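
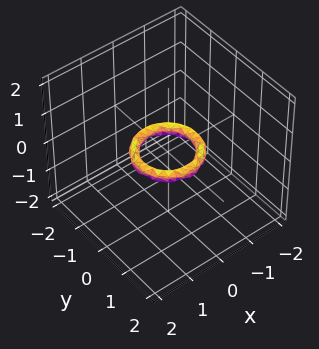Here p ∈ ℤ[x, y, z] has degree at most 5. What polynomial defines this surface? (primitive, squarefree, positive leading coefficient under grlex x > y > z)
2*x^4 + 4*x^2*y^2 + 2*y^4 - 3*x^2 - 3*y^2 + 3*z^2 + 1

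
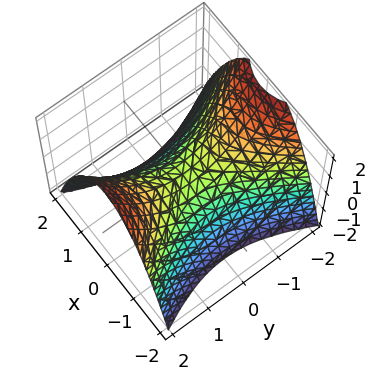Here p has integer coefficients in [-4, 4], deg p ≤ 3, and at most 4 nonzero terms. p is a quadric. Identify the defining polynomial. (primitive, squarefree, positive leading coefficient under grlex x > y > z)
The degree is 2 — a saddle surface; a quadric.
Symmetries: the x ↦ −x reflection is a symmetry, so x appears only in even powers; mirror symmetry y ↦ −y ⇒ only even powers of y.
Checking where it meets the axes: it crosses the x-axis at the gridline x = 0; it crosses the z-axis at the gridline z = 0; it crosses the y-axis at the gridline y = 0.
Matching integer coefficients to the picture gives p.

2*x^2 - y^2 + 2*z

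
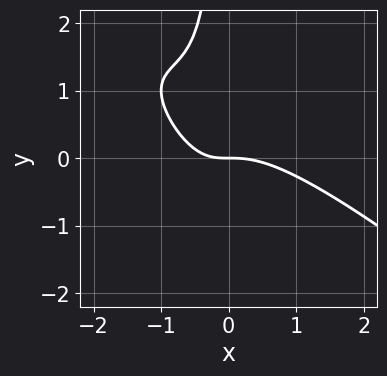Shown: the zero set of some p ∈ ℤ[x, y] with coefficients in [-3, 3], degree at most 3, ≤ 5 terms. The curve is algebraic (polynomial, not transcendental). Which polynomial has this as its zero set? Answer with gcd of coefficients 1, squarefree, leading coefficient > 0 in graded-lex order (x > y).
x^3 + 2*x^2*y + x*y^2 + x*y + y

First, degree: a generic line meets the curve in up to 3 points, so deg p = 3.
Then, reading off the gridlines: it crosses the y-axis at the gridline y = 0; one x-axis crossing is at x = 0.
Finally, putting this together gives p.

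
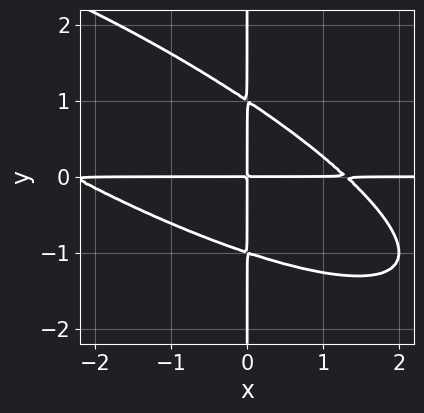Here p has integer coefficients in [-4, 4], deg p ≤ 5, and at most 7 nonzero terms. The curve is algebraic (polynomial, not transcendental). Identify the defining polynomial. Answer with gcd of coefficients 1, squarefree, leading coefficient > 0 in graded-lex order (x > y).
x^3*y + 3*x^2*y^2 + 3*x*y^3 + x^2*y - 3*x*y

1. The degree is 4 — the shape is more complex than any degree-3 curve.
2. Observable constraints: the visible x-axis segment lies entirely on the curve; every point of the y-axis in the box is on the curve.
3. Together with the visible shape, these determine p as stated.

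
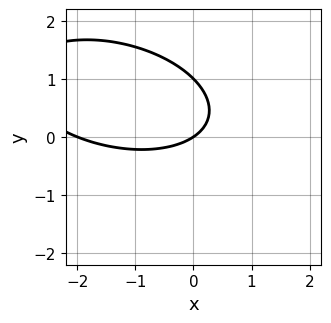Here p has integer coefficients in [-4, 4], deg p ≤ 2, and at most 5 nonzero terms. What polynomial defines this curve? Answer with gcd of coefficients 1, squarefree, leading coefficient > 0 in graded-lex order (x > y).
x^2 + x*y + 3*y^2 + 2*x - 3*y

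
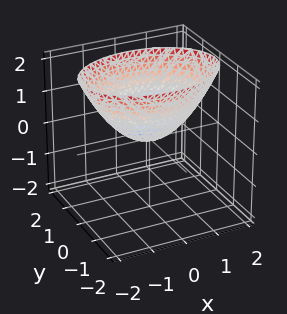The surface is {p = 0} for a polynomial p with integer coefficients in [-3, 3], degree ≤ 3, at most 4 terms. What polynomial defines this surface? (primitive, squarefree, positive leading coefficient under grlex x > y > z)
Degree: a paraboloid; a quadric, so deg p = 2.
Symmetries: it's symmetric under x → −x, forcing even powers of x; it's symmetric under y → −y, forcing even powers of y.
From the axis intercepts and sections: it crosses the z-axis at the gridline z = 0; it crosses the y-axis at the gridline y = 0; it crosses the x-axis at the gridline x = 0.
Fitting integer coefficients to these (and the overall shape) gives p.

x^2 + 2*y^2 - 2*z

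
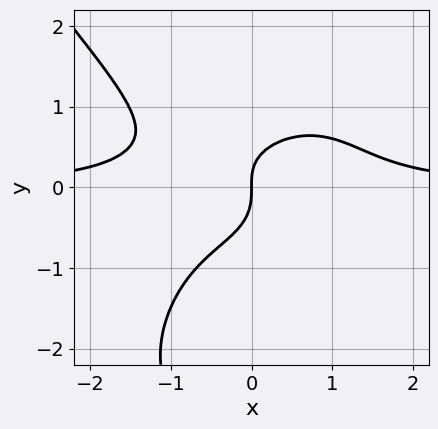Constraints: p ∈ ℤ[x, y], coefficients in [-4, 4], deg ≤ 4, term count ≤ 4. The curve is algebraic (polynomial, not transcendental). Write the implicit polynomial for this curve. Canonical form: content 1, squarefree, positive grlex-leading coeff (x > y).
First, the degree is 4 — no degree-3 curve has this shape.
Next, observable constraints: it crosses the x-axis at the gridline x = 0; one y-axis crossing is at y = 0.
Finally, together with the visible shape, these determine p as stated.

2*x^3*y + y^4 + 3*y^3 - 2*x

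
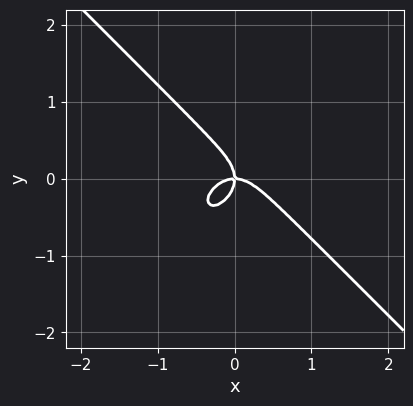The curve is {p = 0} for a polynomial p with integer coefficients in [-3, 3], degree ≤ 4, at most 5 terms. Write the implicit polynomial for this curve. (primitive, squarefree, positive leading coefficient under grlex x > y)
(a) The degree is 3 — the shape is more complex than any degree-2 curve.
(b) Reading off the gridlines: it crosses the y-axis at the gridline y = 0; it crosses the x-axis at the gridline x = 0.
(c) These observations pin down the coefficients.

3*x^3 + 3*y^3 + 2*x*y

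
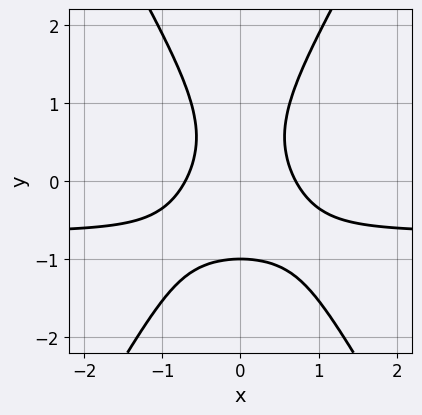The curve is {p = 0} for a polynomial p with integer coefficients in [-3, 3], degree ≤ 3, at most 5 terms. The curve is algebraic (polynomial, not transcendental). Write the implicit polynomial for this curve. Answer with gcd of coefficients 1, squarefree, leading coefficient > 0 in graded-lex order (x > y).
3*x^2*y - y^3 + 2*x^2 - 1

First, degree: a generic line meets the curve in up to 3 points, so deg p = 3.
Then, symmetries: mirror symmetry x ↦ −x ⇒ only even powers of x.
Next, observable constraints: it crosses the y-axis at the gridline y = -1.
Finally, assembling these constraints gives the stated polynomial.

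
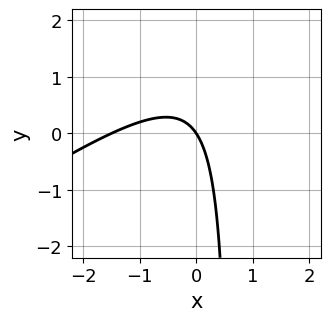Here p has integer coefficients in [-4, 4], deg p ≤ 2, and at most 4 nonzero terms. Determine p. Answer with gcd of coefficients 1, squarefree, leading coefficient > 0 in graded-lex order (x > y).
1. Degree: the shape is more complex than any degree-1 curve, so deg p = 2.
2. From the visible intercepts: it crosses the x-axis at the gridline x = 0; one y-axis crossing is at y = 0.
3. These observations pin down the coefficients.

2*x^2 - 3*x*y + 3*x + 2*y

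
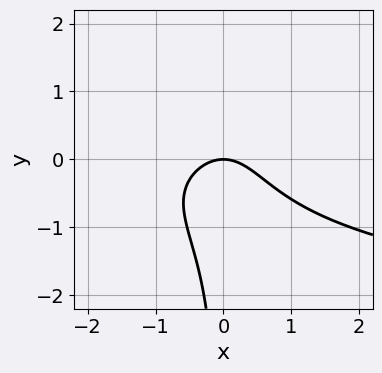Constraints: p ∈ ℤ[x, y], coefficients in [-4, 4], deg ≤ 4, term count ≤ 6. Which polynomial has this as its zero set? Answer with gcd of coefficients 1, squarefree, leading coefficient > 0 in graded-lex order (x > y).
x*y^3 - 3*x*y^2 + 3*x^2 + 3*y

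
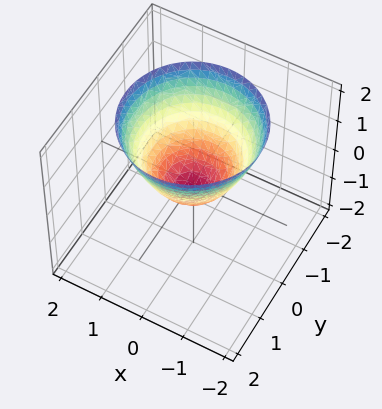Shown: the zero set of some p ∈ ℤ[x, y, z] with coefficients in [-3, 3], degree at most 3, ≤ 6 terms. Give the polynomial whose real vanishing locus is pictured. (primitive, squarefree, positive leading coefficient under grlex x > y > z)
3*x^2 + 3*y^2 - 3*z - 1

deg p = 2. A generic line meets the surface in up to 2 points.
Symmetries: every cross-section ⟂ z is a circle, so x, y appear only via x² + y².
Against the integer gridlines: a circular section at z = 2 has radius between 1 and 2.
Together with the visible shape, these determine p as stated.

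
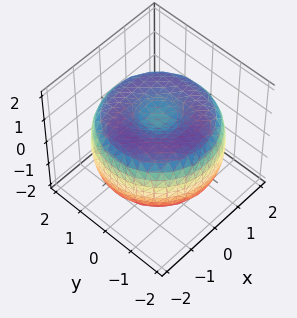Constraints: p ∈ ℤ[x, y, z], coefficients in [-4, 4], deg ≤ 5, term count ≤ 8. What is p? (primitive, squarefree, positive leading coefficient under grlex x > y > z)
x^4 + 2*x^2*y^2 + y^4 - 3*x^2 - 3*y^2 + 3*z^2 - 2

deg p = 4.
Symmetries: rotational symmetry about the z-axis ⇒ p depends on x, y only through x² + y².
Reading off the gridlines: a circular section at z = -1 has radius between 0 and 1.
Together with the visible shape, these determine p as stated.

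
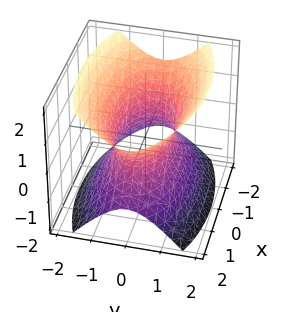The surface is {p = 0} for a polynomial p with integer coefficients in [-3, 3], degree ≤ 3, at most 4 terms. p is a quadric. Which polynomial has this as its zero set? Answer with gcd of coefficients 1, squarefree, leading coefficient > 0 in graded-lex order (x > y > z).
x^2 + 3*y^2 - 2*z^2 - 2

1. The degree is 2 — an hourglass — one-sheet hyperboloid; a quadric.
2. Symmetries: the x ↦ −x reflection is a symmetry, so x appears only in even powers; it's symmetric under z → −z, forcing even powers of z; it's symmetric under y → −y, forcing even powers of y.
3. From the visible intercepts: the surface avoids every integer z-axis point in the box.
4. Matching integer coefficients to the picture gives p.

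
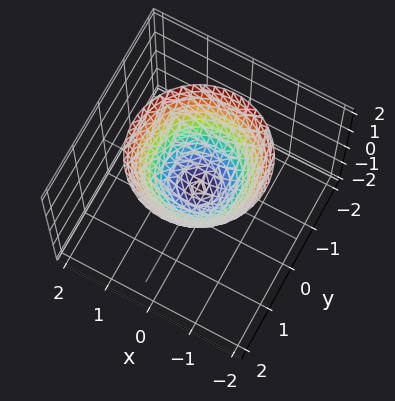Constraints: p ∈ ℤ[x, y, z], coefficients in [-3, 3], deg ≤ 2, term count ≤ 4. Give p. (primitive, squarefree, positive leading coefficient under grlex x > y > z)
x^2 + y^2 - z

The degree is 2 — a single bowl opening along one axis; a quadric.
By symmetry, the z-axis is an axis of rotation, so x and y enter only as x² + y².
Reading off the gridlines: it crosses the y-axis at the gridline y = 0; it crosses the x-axis at the gridline x = 0; one z-axis crossing is at z = 0; a circular section at z = 1 has radius exactly 1.
Matching integer coefficients to the picture gives p.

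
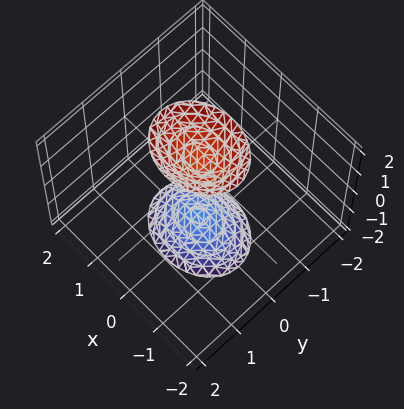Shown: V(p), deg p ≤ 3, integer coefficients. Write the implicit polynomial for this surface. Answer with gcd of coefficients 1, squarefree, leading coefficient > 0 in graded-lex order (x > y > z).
2*x^2 + 3*y^2 - z^2 + 2

The picture has 2 separate pieces.
deg p = 2.
Symmetries: it's symmetric under y → −y, forcing even powers of y; it's symmetric under z → −z, forcing even powers of z; it's symmetric under x → −x, forcing even powers of x.
Observable constraints: it misses every integer gridline on the x-axis; no y-intercept at any integer in the box.
These observations pin down the coefficients.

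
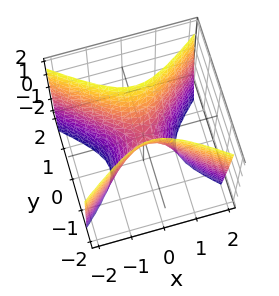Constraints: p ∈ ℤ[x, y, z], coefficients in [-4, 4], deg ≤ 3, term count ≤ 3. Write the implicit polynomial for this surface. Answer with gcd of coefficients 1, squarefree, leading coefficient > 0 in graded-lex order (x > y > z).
2*x^2 - 3*y^2 + z

(a) The degree is 2 — a saddle surface; a quadric.
(b) Symmetries: it's symmetric under x → −x, forcing even powers of x; it's symmetric under y → −y, forcing even powers of y.
(c) Observable constraints: it meets the y-axis at y = 0 (among the integer gridlines); it meets the z-axis at z = 0 (among the integer gridlines); it crosses the x-axis at the gridline x = 0.
(d) Together with the visible shape, these determine p as stated.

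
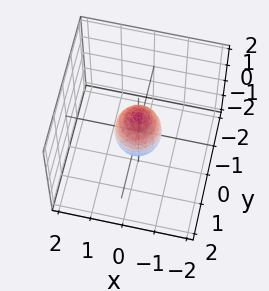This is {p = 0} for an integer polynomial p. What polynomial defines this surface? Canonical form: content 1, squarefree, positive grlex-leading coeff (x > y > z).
2*x^2 + 2*y^2 + z^2 - 1

1. Degree: bounded and convex; a quadric, so deg p = 2.
2. Symmetries: the surface is invariant under rotation about z: p = q(x² + y², z); the z ↦ −z reflection is a symmetry, so z appears only in even powers.
3. Reading off the gridlines: among the integer gridlines, it crosses the z-axis at z ∈ {-1, 1}; a circular section at z = 0 has radius between 0 and 1.
4. Putting this together gives p.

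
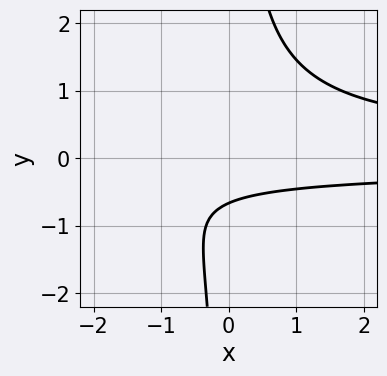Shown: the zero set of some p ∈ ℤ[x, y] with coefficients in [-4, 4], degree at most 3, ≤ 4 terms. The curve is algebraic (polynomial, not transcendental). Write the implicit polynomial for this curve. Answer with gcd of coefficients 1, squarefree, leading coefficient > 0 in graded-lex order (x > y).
Degree: no degree-2 curve has this shape, so deg p = 3.
Checking where it meets the axes: it misses every integer gridline on the x-axis.
Fitting integer coefficients to these (and the overall shape) gives p.

3*x*y^2 - 3*y - 2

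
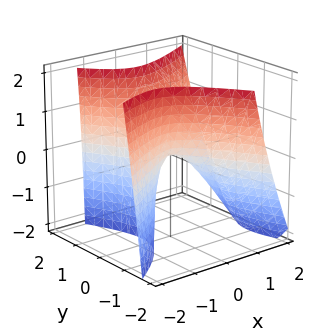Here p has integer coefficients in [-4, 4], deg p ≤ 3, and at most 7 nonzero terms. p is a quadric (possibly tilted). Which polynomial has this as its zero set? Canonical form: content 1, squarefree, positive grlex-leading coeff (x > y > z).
1. Degree: no degree-1 surface has this shape, so deg p = 2.
2. Checking where it meets the axes: one x-axis crossing is at x = 0; it meets the y-axis at y = 0 (among the integer gridlines); it meets the z-axis at z = 0 (among the integer gridlines).
3. These observations pin down the coefficients.

3*x^2 - 3*x*y + 2*x*z - 3*y^2 + 2*z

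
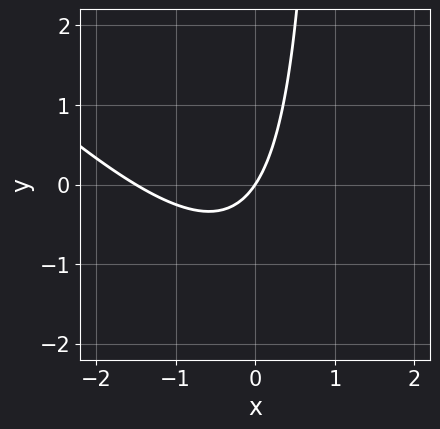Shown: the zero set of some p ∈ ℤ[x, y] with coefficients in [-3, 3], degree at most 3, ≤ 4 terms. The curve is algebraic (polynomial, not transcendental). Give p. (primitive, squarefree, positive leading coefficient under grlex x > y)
2*x^2 + 2*x*y + 3*x - 2*y

1. Degree: a generic line meets the curve in up to 2 points, so deg p = 2.
2. From the visible intercepts: it meets the x-axis at x = 0 (among the integer gridlines); it meets the y-axis at y = 0 (among the integer gridlines).
3. Solving for integer coefficients yields p as stated.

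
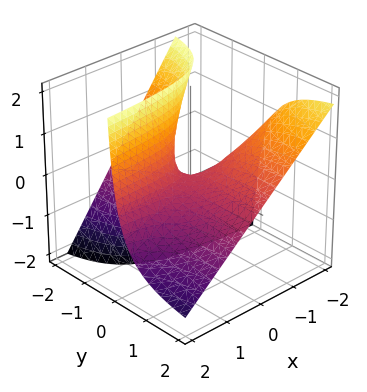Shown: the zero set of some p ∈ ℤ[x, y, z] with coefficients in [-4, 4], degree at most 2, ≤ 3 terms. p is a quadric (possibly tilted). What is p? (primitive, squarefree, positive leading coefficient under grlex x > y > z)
1. Degree: a generic line meets the surface in up to 2 points, so deg p = 2.
2. From the visible intercepts: it meets the z-axis at z = 0 (among the integer gridlines); every point of the y-axis in the box is on the surface; the visible x-axis segment lies entirely on the surface.
3. Solving for integer coefficients yields p as stated.

2*x*y + 2*y*z + z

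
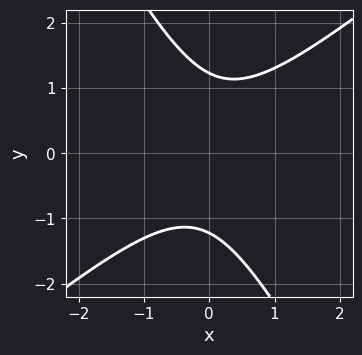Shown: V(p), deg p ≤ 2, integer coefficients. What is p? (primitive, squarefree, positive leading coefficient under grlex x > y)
First, deg p = 2. The shape is more complex than any degree-1 curve.
Next, from the axis intercepts and sections: no x-intercept at any integer in the box.
Finally, these observations pin down the coefficients.

3*x^2 - 2*x*y - 2*y^2 + 3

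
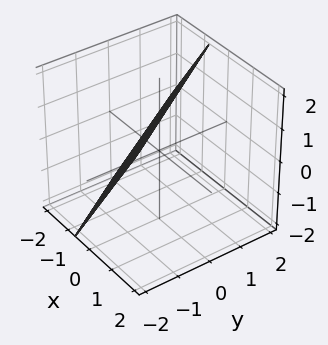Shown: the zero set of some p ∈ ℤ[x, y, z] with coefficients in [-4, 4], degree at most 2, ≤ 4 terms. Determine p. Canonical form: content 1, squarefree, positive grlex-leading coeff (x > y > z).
1. deg p = 1. The surface is flat (a plane).
2. Checking where it meets the axes: it meets the y-axis at y = -1 (among the integer gridlines); it crosses the z-axis at the gridline z = 1.
3. Putting this together gives p.

3*x + 2*y - 2*z + 2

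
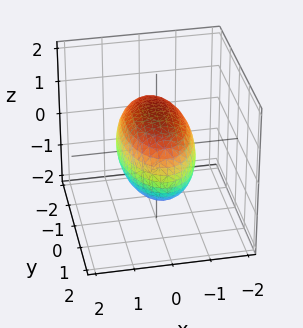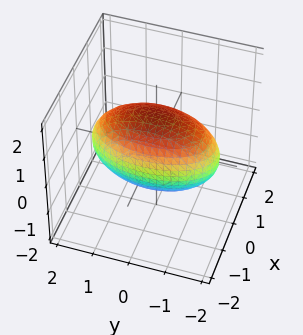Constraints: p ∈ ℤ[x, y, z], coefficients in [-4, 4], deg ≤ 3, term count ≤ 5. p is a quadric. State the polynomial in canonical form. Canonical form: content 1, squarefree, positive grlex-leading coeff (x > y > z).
1. deg p = 2.
2. Symmetries: it's symmetric under z → −z, forcing even powers of z; mirror symmetry y ↦ −y ⇒ only even powers of y; it's symmetric under x → −x, forcing even powers of x.
3. Observable constraints: among the integer gridlines, it crosses the x-axis at x ∈ {-1, 1}.
4. These observations pin down the coefficients.

3*x^2 + y^2 + 2*z^2 - 3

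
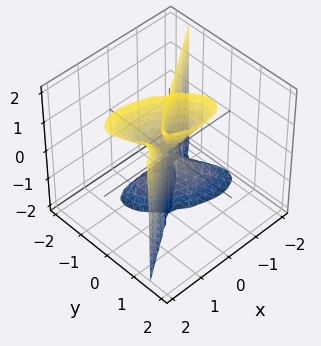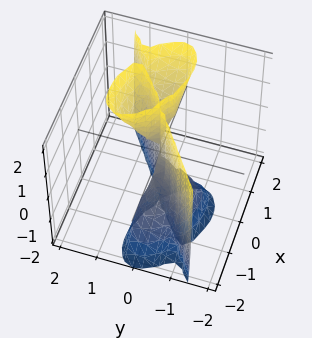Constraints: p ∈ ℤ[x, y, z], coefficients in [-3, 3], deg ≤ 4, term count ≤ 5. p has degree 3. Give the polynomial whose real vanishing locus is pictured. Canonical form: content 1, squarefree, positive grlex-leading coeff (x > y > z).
x^3 - x^2*z - 3*y^3 + 2*y^2*z

(a) The degree is 3 — no degree-2 surface has this shape.
(b) From the axis intercepts and sections: one x-axis crossing is at x = 0; it crosses the y-axis at the gridline y = 0.
(c) Matching integer coefficients to the picture gives p. Check: (0, 0, 2) on the z-axis lies on the surface, and p(0, 0, 2) = 0. ✓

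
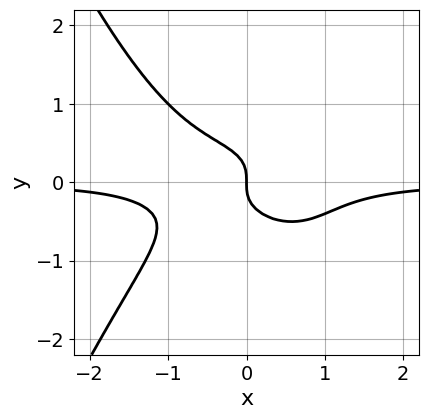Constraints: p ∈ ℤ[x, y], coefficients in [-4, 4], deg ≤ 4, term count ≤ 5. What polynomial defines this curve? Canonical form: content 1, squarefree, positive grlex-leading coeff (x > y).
2*x^3*y + 3*y^3 + x

Degree: no degree-3 curve has this shape, so deg p = 4.
From the visible intercepts: one y-axis crossing is at y = 0; it meets the x-axis at x = 0 (among the integer gridlines).
Assembling these constraints gives the stated polynomial.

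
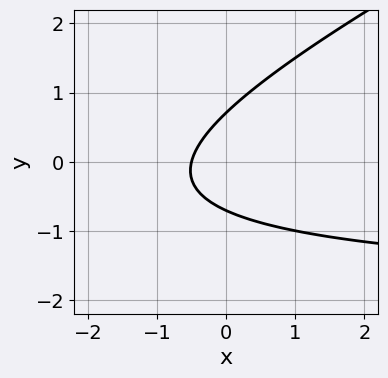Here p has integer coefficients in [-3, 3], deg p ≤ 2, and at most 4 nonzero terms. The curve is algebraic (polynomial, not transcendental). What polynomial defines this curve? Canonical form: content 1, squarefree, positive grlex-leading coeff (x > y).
x*y - 2*y^2 + 2*x + 1

1. The degree is 2 — a generic line meets the curve in up to 2 points.
2. Putting this together gives p.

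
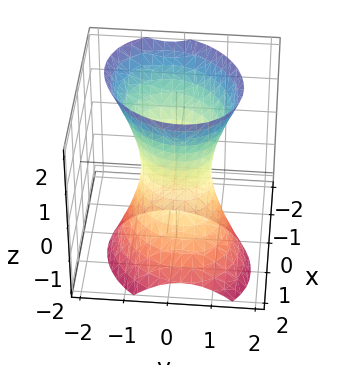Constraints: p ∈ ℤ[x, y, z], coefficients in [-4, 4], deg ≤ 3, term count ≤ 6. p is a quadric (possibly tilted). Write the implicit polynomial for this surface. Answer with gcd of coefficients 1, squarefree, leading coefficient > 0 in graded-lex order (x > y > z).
3*x^2 - x*y + 2*x*z + 3*y^2 - z^2 - 2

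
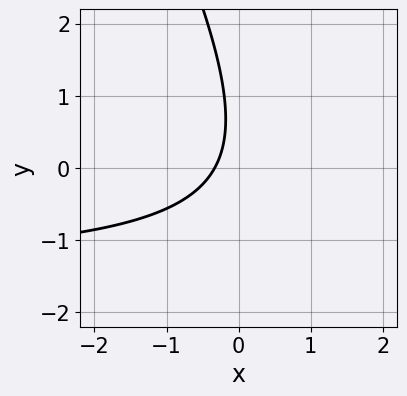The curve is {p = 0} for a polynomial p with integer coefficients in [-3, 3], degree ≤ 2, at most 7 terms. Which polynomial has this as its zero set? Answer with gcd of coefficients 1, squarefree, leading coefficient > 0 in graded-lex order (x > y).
2*x*y + y^2 + 3*x - y + 1

(a) Degree: no degree-1 curve has this shape, so deg p = 2.
(b) Observable constraints: no y-intercept at any integer in the box.
(c) Assembling these constraints gives the stated polynomial.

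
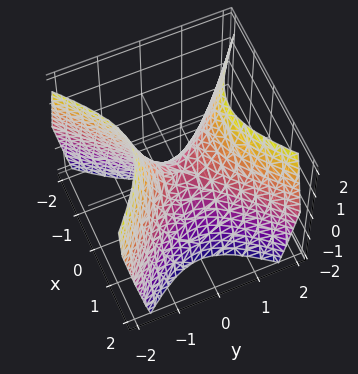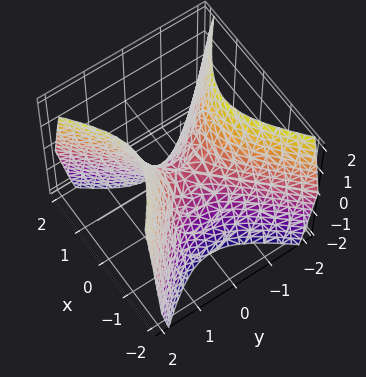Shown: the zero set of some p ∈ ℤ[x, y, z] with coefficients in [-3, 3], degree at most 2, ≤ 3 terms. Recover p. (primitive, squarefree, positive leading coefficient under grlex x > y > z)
3*x^2 - 3*y^2 + 2*z

First, deg p = 2. A saddle surface; a quadric.
Then, symmetries: it's symmetric under x → −x, forcing even powers of x; it's symmetric under y → −y, forcing even powers of y.
Then, against the integer gridlines: it meets the x-axis at x = 0 (among the integer gridlines); it crosses the z-axis at the gridline z = 0.
Finally, putting this together gives p.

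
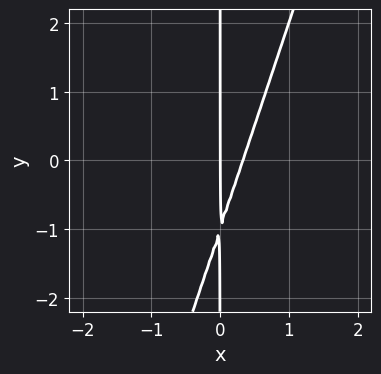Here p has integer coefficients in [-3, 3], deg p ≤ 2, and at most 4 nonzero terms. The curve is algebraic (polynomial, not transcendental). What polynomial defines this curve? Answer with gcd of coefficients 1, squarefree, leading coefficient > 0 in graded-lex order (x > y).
3*x^2 - x*y - x

(a) The degree is 2 — a generic line meets the curve in up to 2 points.
(b) Reading off the gridlines: every point of the y-axis in the box is on the curve; it crosses the x-axis at the gridline x = 0.
(c) Fitting integer coefficients to these (and the overall shape) gives p.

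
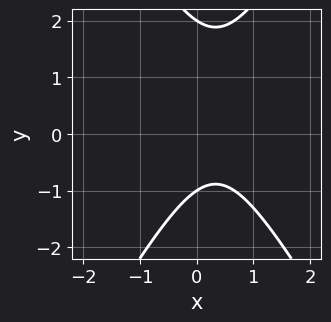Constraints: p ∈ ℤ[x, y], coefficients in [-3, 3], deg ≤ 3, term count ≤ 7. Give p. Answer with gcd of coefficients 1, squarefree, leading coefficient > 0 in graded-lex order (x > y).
3*x^2 - y^2 - 2*x + y + 2

First, degree: a generic line meets the curve in up to 2 points, so deg p = 2.
Then, from the axis intercepts and sections: among the integer gridlines, it crosses the y-axis at y ∈ {-1, 2}; it misses every integer gridline on the x-axis.
Finally, solving for integer coefficients yields p as stated.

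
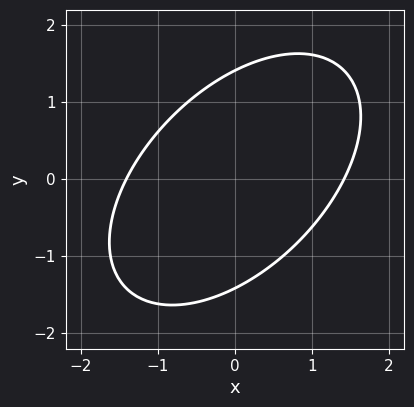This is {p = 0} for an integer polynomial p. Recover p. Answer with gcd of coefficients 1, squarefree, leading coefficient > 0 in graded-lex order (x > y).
x^2 - x*y + y^2 - 2

First, degree: the shape is more complex than any degree-1 curve, so deg p = 2.
Finally, solving for integer coefficients yields p as stated.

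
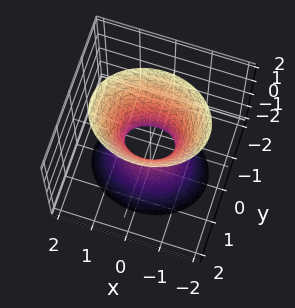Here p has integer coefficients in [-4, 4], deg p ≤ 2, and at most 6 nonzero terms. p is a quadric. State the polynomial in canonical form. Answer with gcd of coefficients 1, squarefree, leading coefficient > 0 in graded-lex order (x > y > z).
Degree: one connected sheet with a waist; a quadric, so deg p = 2.
Symmetries: mirror symmetry x ↦ −x ⇒ only even powers of x; mirror symmetry z ↦ −z ⇒ only even powers of z; the y ↦ −y reflection is a symmetry, so y appears only in even powers.
From the axis intercepts and sections: no z-intercept at any integer in the box.
Putting this together gives p.

2*x^2 + 3*y^2 - z^2 - 1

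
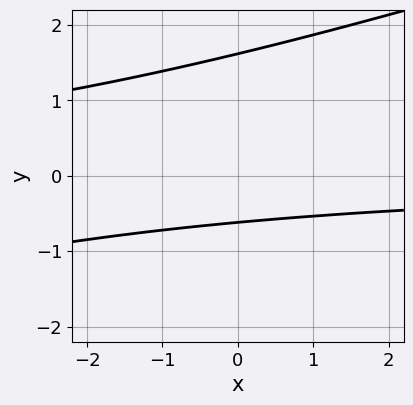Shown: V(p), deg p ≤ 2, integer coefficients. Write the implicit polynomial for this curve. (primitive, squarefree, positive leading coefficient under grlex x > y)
x*y - 3*y^2 + 3*y + 3

First, degree: no degree-1 curve has this shape, so deg p = 2.
Then, observable constraints: the curve avoids every integer x-axis point in the box.
Finally, matching integer coefficients to the picture gives p.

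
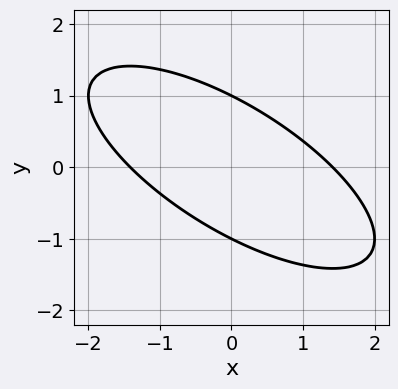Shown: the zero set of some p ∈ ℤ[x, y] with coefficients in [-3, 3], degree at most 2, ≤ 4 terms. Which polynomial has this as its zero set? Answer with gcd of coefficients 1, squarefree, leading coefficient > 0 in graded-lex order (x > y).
x^2 + 2*x*y + 2*y^2 - 2

1. The degree is 2 — a generic line meets the curve in up to 2 points.
2. Against the integer gridlines: among the integer gridlines, it crosses the y-axis at y ∈ {-1, 1}.
3. Solving for integer coefficients yields p as stated.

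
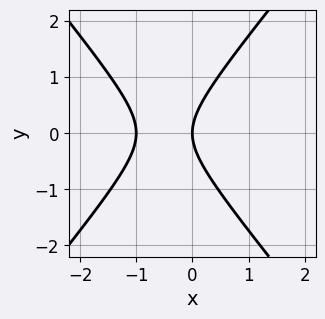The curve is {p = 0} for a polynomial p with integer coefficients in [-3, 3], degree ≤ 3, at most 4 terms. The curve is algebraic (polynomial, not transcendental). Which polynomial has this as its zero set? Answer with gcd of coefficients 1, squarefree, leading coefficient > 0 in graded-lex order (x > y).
1. deg p = 2.
2. Symmetries: the y ↦ −y reflection is a symmetry, so y appears only in even powers.
3. Observable constraints: among the integer gridlines, it crosses the x-axis at x ∈ {-1, 0}; it crosses the y-axis at the gridline y = 0.
4. Solving for integer coefficients yields p as stated.

3*x^2 - 2*y^2 + 3*x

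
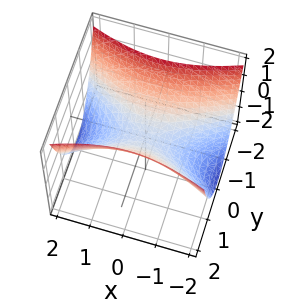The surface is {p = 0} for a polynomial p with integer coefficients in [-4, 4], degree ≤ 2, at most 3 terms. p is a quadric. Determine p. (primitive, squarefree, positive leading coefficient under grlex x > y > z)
First, deg p = 2.
Then, symmetries: the y ↦ −y reflection is a symmetry, so y appears only in even powers; it's symmetric under x → −x, forcing even powers of x.
Next, observable constraints: one z-axis crossing is at z = 0; one y-axis crossing is at y = 0; it crosses the x-axis at the gridline x = 0.
Finally, solving for integer coefficients yields p as stated.

x^2 - 3*y^2 + 3*z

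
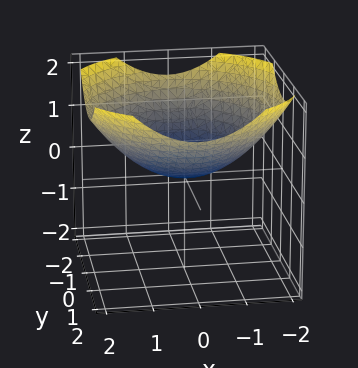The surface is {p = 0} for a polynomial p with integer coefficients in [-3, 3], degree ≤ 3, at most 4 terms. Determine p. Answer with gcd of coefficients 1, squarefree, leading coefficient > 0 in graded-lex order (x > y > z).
x^2 + y^2 - 3*z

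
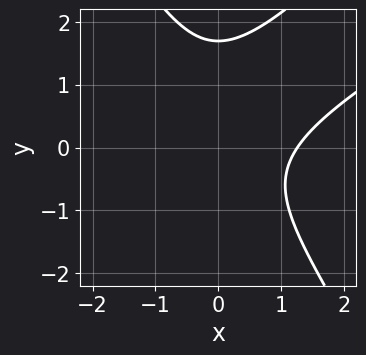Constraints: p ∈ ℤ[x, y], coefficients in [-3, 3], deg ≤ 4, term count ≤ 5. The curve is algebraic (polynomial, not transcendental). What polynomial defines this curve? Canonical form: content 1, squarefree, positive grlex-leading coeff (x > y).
x^3 - 2*x^2*y + y^3 - y^2 - 2

First, deg p = 3.
Finally, matching integer coefficients to the picture gives p.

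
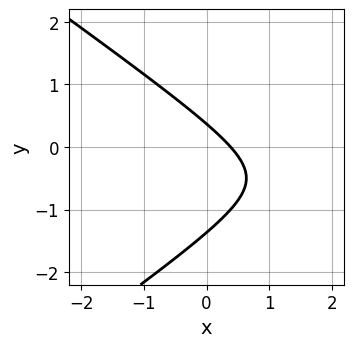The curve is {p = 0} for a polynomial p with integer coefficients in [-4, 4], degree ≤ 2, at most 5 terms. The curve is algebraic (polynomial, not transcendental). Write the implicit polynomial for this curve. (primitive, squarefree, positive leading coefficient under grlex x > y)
x^2 - 2*y^2 - 3*x - 2*y + 1

(a) deg p = 2.
(b) Putting this together gives p.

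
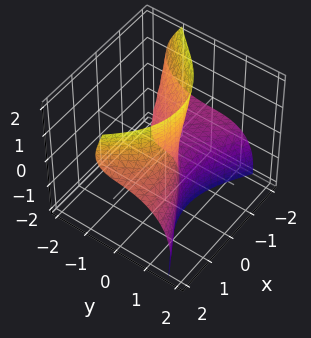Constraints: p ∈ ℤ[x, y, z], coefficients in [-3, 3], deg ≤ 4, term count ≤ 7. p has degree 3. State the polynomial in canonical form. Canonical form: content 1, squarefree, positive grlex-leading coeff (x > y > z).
2*x^2*z + 2*y^3 + 3*y*z^2 - 2*z^2 - 2*x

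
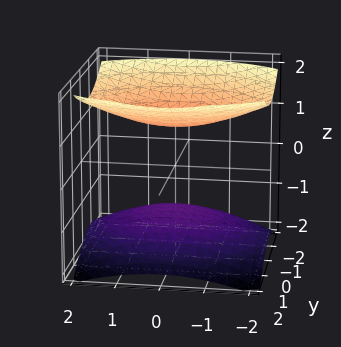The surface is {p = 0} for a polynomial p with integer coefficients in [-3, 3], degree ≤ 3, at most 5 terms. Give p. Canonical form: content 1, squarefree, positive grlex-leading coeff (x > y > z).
First, there are 2 components. Treating them together as one polynomial.
Then, deg p = 2. Two separate bowl-shaped sheets opening away from each other; a quadric.
Next, symmetries: it's symmetric under y → −y, forcing even powers of y; mirror symmetry x ↦ −x ⇒ only even powers of x; mirror symmetry z ↦ −z ⇒ only even powers of z.
Next, checking where it meets the axes: it misses every integer gridline on the x-axis; no y-intercept at any integer in the box; among the integer gridlines, it crosses the z-axis at z ∈ {-1, 1}.
Finally, assembling these constraints gives the stated polynomial.

x^2 + 2*y^2 - 3*z^2 + 3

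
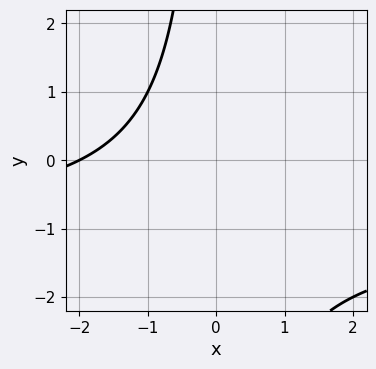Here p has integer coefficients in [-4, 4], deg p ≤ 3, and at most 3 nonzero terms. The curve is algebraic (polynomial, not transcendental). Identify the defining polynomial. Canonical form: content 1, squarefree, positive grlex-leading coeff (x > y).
x*y + x + 2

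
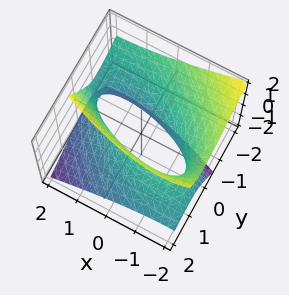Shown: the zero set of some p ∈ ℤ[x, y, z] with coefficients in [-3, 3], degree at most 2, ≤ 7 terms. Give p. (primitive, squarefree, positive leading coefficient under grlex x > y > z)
(a) Degree: the shape is more complex than any degree-1 surface, so deg p = 2.
(b) From the visible intercepts: the y-axis gridline crossings are at y ∈ {-1, 1}; no z-intercept at any integer in the box.
(c) Together with the visible shape, these determine p as stated.

x^2 + 2*x*y + 2*y^2 + 3*y*z - 2*z^2 - 2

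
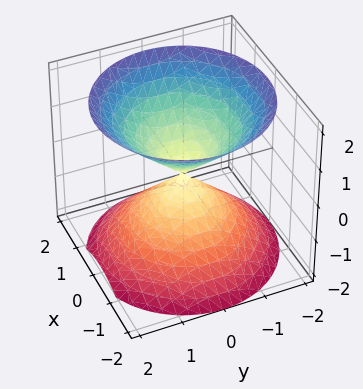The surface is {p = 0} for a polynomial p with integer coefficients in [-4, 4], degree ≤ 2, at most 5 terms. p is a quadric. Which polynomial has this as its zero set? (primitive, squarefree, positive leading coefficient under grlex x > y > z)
First, there are 2 components.
Then, the degree is 2 — two nappes meeting at a single point; a quadric.
Then, symmetries: mirror symmetry z ↦ −z ⇒ only even powers of z; every cross-section ⟂ z is a circle, so x, y appear only via x² + y².
Next, from the visible intercepts: it meets the y-axis at y = 0 (among the integer gridlines); it meets the z-axis at z = 0 (among the integer gridlines).
Finally, the integer polynomial consistent with all of this is the stated p.

x^2 + y^2 - z^2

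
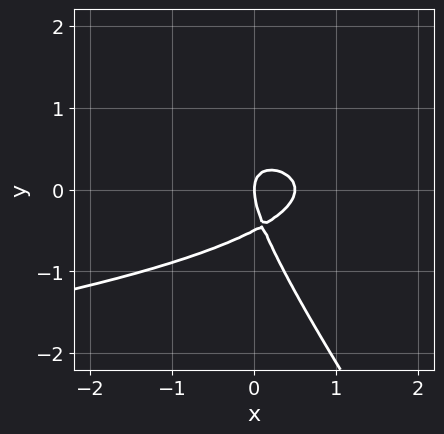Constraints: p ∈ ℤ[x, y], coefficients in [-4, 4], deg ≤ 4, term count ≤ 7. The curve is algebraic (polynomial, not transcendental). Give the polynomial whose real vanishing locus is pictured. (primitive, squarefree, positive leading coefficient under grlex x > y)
1. The degree is 3 — a generic line meets the curve in up to 3 points.
2. Against the integer gridlines: it meets the y-axis at y = 0 (among the integer gridlines); it meets the x-axis at x = 0 (among the integer gridlines).
3. The integer polynomial consistent with all of this is the stated p.

3*x*y^2 + 2*y^3 + 2*x^2 + y^2 - x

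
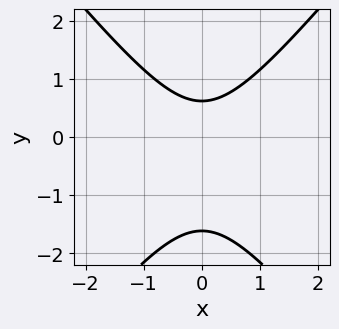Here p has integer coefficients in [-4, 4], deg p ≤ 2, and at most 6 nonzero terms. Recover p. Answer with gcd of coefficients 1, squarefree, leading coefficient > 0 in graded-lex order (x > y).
1. Degree: a generic line meets the curve in up to 2 points, so deg p = 2.
2. Symmetries: mirror symmetry x ↦ −x ⇒ only even powers of x.
3. Against the integer gridlines: it misses every integer gridline on the x-axis.
4. Putting this together gives p.

3*x^2 - 2*y^2 - 2*y + 2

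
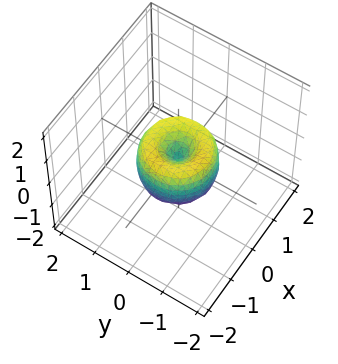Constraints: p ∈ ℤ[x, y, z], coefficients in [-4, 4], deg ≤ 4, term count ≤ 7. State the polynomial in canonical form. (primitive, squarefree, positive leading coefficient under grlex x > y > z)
First, deg p = 4. The shape is more complex than any degree-3 surface.
Then, by symmetry, the surface is invariant under rotation about z: p = q(x² + y², z).
Next, reading off the gridlines: among the integer gridlines, it crosses the y-axis at y ∈ {-1, 0, 1}; it meets the z-axis at z = 0 (among the integer gridlines).
Finally, the integer polynomial consistent with all of this is the stated p. Check: (1, 0, 0) on the x-axis lies on the surface, and p(1, 0, 0) = 0. ✓

2*x^4 + 4*x^2*y^2 + 2*y^4 - 2*x^2 - 2*y^2 + z^2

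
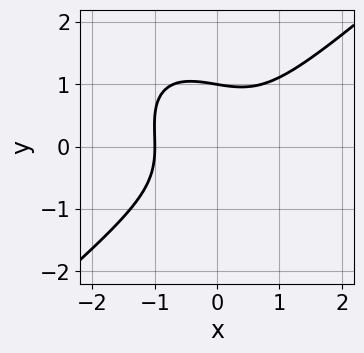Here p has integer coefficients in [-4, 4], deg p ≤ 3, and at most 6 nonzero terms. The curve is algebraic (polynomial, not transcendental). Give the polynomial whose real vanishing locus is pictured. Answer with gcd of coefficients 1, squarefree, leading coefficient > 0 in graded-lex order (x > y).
1. Degree: no degree-2 curve has this shape, so deg p = 3.
2. Against the integer gridlines: it meets the y-axis at y = 1 (among the integer gridlines); it meets the x-axis at x = -1 (among the integer gridlines).
3. Matching integer coefficients to the picture gives p.

2*x^3 - x*y^2 - 2*y^3 + 2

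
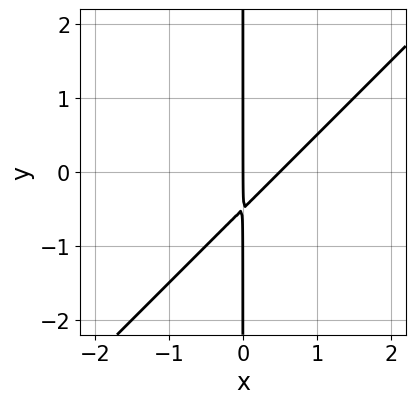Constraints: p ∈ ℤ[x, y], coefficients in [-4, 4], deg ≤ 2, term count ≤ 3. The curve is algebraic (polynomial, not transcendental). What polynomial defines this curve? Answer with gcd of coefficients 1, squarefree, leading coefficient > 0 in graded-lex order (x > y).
First, deg p = 2.
Then, against the integer gridlines: the visible y-axis segment lies entirely on the curve; it meets the x-axis at x = 0 (among the integer gridlines).
Finally, the integer polynomial consistent with all of this is the stated p.

2*x^2 - 2*x*y - x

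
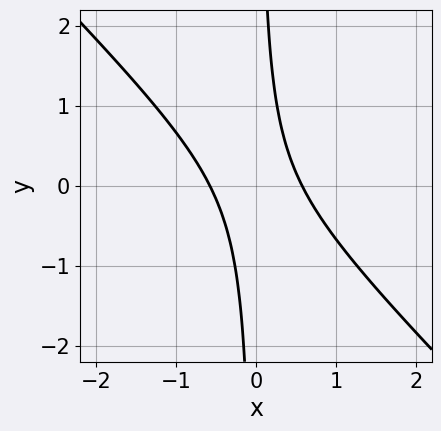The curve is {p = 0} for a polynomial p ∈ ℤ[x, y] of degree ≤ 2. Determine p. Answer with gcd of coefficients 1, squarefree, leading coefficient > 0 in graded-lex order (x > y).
First, the degree is 2 — no degree-1 curve has this shape.
Then, from the axis intercepts and sections: the curve avoids every integer y-axis point in the box.
Finally, assembling these constraints gives the stated polynomial.

3*x^2 + 3*x*y - 1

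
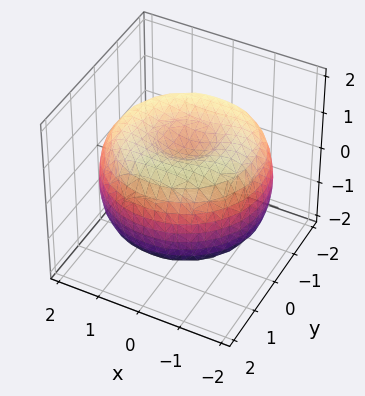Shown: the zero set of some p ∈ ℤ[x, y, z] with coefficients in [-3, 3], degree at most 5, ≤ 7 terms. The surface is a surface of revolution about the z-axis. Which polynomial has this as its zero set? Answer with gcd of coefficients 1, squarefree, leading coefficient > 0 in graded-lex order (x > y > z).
x^4 + 2*x^2*y^2 + y^4 - 3*x^2 - 3*y^2 + 3*z^2 - 2

First, the degree is 4 — a generic line meets the surface in up to 4 points.
Then, symmetries: every cross-section ⟂ z is a circle, so x, y appear only via x² + y².
Next, observable constraints: a circular section at z = -1 has radius between 0 and 1.
Finally, together with the visible shape, these determine p as stated.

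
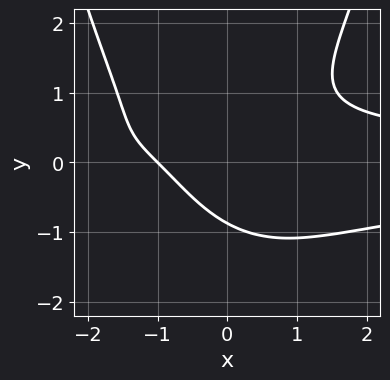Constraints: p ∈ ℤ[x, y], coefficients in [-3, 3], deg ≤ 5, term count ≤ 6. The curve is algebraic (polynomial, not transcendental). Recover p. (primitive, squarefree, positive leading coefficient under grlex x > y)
2*x^2*y^2 - 3*y^3 + 2*x*y - 2*x - 2

Degree: the shape is more complex than any degree-3 curve, so deg p = 4.
Checking where it meets the axes: one x-axis crossing is at x = -1.
Assembling these constraints gives the stated polynomial.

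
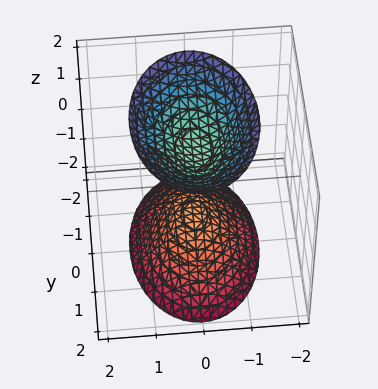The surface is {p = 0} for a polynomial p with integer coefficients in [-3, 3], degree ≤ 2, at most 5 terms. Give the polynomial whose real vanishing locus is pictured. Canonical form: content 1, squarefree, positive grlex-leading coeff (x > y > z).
2*x^2 + y^2 - z^2 + 1

(a) There are 2 components. They look like related sheets of one shape, so recover p as a whole.
(b) deg p = 2. Two separate bowl-shaped sheets opening away from each other; a quadric.
(c) Symmetries: mirror symmetry x ↦ −x ⇒ only even powers of x; mirror symmetry y ↦ −y ⇒ only even powers of y; the z ↦ −z reflection is a symmetry, so z appears only in even powers.
(d) Checking where it meets the axes: the z-axis gridline crossings are at z ∈ {-1, 1}; it misses every integer gridline on the x-axis; it misses every integer gridline on the y-axis.
(e) Solving for integer coefficients yields p as stated.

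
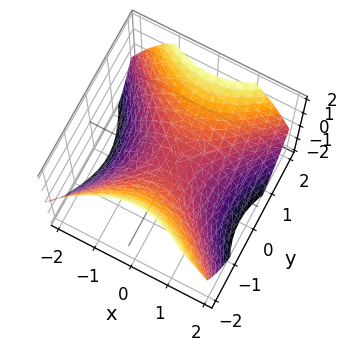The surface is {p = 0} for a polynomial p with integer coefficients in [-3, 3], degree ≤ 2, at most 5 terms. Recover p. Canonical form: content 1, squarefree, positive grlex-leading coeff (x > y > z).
1. The degree is 2 — a hyperbolic paraboloid; a quadric.
2. Symmetries: it's symmetric under y → −y, forcing even powers of y; the x ↦ −x reflection is a symmetry, so x appears only in even powers.
3. From the axis intercepts and sections: it meets the x-axis at x = 0 (among the integer gridlines); one y-axis crossing is at y = 0.
4. These observations pin down the coefficients.

2*x^2 - 2*y^2 + 3*z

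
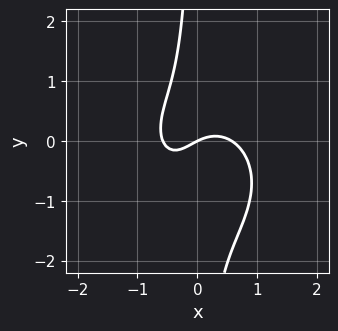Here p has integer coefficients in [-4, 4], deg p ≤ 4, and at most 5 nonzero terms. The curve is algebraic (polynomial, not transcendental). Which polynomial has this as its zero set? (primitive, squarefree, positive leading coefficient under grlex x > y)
3*x^3 + 3*x*y^2 + 2*x*y - x + 2*y

deg p = 3. The shape is more complex than any degree-2 curve.
Checking where it meets the axes: it meets the y-axis at y = 0 (among the integer gridlines); one x-axis crossing is at x = 0.
These observations pin down the coefficients.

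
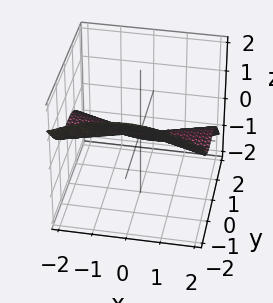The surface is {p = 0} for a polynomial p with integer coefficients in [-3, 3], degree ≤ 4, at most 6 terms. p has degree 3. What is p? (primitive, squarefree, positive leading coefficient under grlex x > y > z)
2*x^2*z + 2*y^3 - y*z^2 + 2*z^3

(a) Degree: a generic line meets the surface in up to 3 points, so deg p = 3.
(b) Checking where it meets the axes: it crosses the z-axis at the gridline z = 0; it meets the y-axis at y = 0 (among the integer gridlines); every point of the x-axis in the box is on the surface.
(c) Solving for integer coefficients yields p as stated.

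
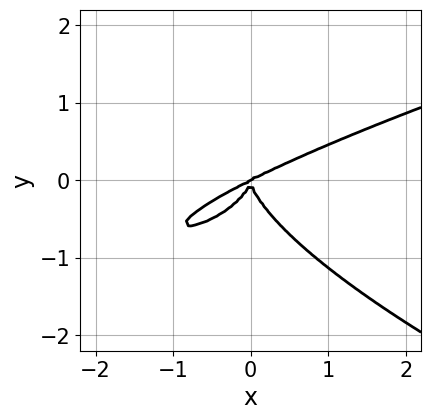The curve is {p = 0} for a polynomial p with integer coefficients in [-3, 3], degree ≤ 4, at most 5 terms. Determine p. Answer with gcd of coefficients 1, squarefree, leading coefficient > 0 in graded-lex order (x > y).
deg p = 4. A generic line meets the curve in up to 4 points.
From the visible intercepts: it meets the y-axis at y = 0 (among the integer gridlines); one x-axis crossing is at x = 0.
Matching integer coefficients to the picture gives p.

2*y^4 - x^3 + 2*x^2*y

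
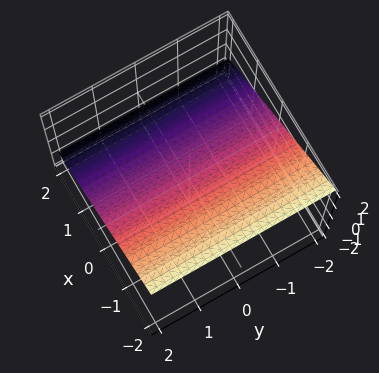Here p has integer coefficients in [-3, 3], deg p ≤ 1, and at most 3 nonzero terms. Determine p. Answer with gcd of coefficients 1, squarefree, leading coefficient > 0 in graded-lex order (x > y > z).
1. deg p = 1. Every cross-section is a straight line — this is a plane.
2. From the axis intercepts and sections: the surface avoids every integer y-axis point in the box; it crosses the x-axis at the gridline x = 1.
3. Together with the visible shape, these determine p as stated.

2*x + 3*z - 2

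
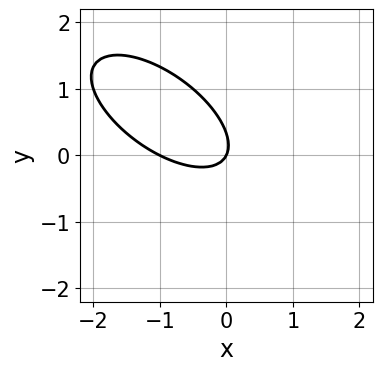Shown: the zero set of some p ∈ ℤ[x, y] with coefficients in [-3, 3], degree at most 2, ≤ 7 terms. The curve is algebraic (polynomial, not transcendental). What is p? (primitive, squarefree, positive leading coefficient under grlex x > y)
1. deg p = 2.
2. Observable constraints: it meets the y-axis at y = 0 (among the integer gridlines); among the integer gridlines, it crosses the x-axis at x ∈ {-1, 0}.
3. Putting this together gives p.

2*x^2 + 3*x*y + 3*y^2 + 2*x - y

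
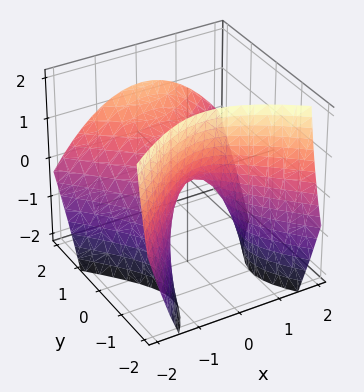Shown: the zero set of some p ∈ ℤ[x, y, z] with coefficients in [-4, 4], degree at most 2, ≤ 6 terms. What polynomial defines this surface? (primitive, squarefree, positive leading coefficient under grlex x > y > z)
Degree: the shape is more complex than any degree-1 surface, so deg p = 2.
From the axis intercepts and sections: it meets the y-axis at y = 0 (among the integer gridlines); it meets the z-axis at z = 0 (among the integer gridlines); it meets the x-axis at x = 0 (among the integer gridlines).
Solving for integer coefficients yields p as stated.

x^2 - y^2 + y*z + z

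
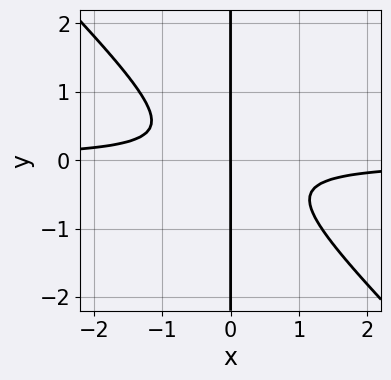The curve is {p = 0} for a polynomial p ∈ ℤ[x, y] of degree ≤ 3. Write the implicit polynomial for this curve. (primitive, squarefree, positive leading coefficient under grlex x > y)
First, deg p = 3. A generic line meets the curve in up to 3 points.
Next, observable constraints: every point of the y-axis in the box is on the curve; one x-axis crossing is at x = 0.
Finally, fitting integer coefficients to these (and the overall shape) gives p.

3*x^2*y + 3*x*y^2 + x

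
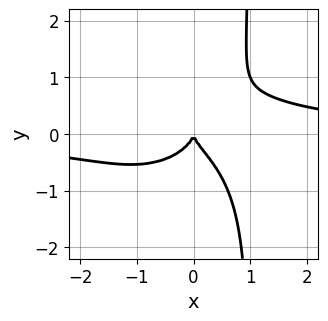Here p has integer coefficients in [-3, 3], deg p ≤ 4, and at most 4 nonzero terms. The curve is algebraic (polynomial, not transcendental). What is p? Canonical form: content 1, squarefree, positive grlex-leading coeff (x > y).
2*x^3*y + 3*x*y^3 - 3*y^3 - 2*x^2

1. The degree is 4 — a generic line meets the curve in up to 4 points.
2. Against the integer gridlines: it meets the x-axis at x = 0 (among the integer gridlines); one y-axis crossing is at y = 0.
3. These observations pin down the coefficients.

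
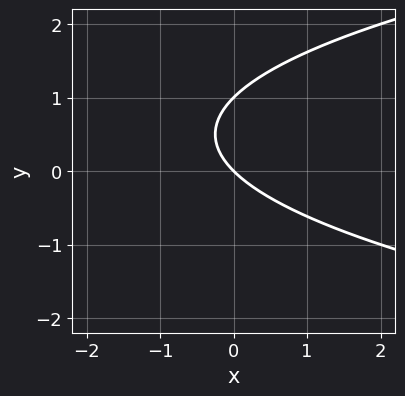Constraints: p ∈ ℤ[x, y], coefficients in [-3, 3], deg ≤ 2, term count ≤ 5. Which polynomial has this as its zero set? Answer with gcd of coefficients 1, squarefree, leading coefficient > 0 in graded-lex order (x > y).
(a) The degree is 2 — a generic line meets the curve in up to 2 points.
(b) Reading off the gridlines: the y-axis gridline crossings are at y ∈ {0, 1}; it crosses the x-axis at the gridline x = 0.
(c) Matching integer coefficients to the picture gives p.

y^2 - x - y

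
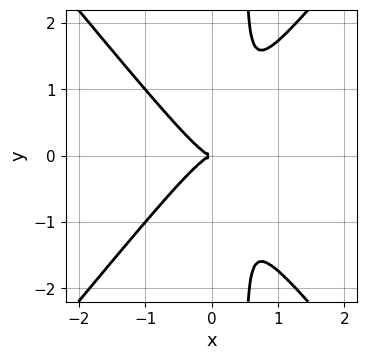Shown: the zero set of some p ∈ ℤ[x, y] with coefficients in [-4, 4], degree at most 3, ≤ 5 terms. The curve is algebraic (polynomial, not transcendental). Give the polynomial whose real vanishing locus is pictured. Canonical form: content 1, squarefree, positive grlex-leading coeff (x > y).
deg p = 3.
Symmetries: the y ↦ −y reflection is a symmetry, so y appears only in even powers.
Checking where it meets the axes: it crosses the y-axis at the gridline y = 0; it meets the x-axis at x = 0 (among the integer gridlines).
Fitting integer coefficients to these (and the overall shape) gives p.

3*x^3 - 2*x*y^2 + y^2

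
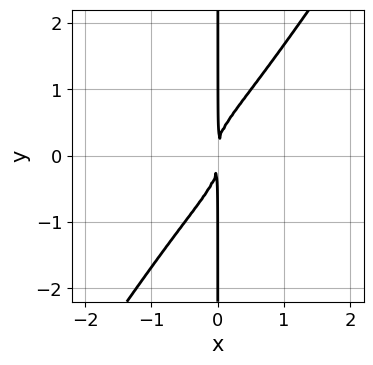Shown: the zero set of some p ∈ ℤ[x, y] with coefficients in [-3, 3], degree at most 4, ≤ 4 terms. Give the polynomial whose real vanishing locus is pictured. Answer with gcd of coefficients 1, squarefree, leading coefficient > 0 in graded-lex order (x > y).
(a) The degree is 4 — the shape is more complex than any degree-3 curve.
(b) From the visible intercepts: the visible y-axis segment lies entirely on the curve.
(c) The integer polynomial consistent with all of this is the stated p.

3*x^2*y^2 - 2*x*y^3 + x^2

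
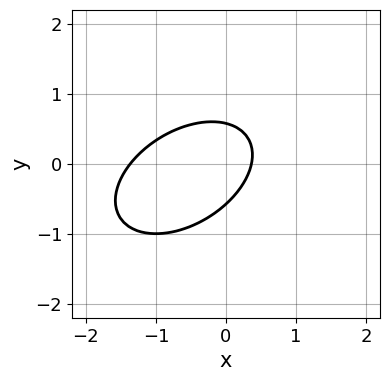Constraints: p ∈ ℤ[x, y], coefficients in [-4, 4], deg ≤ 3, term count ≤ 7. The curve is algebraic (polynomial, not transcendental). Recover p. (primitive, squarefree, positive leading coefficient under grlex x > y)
2*x^2 - 2*x*y + 3*y^2 + 2*x - 1

First, deg p = 2.
Finally, putting this together gives p.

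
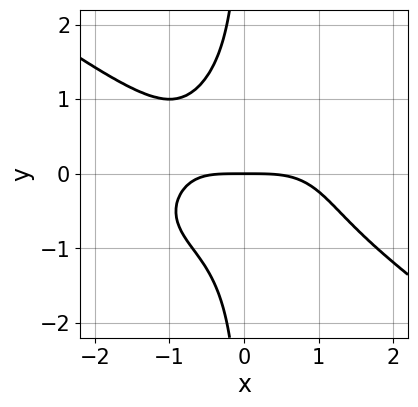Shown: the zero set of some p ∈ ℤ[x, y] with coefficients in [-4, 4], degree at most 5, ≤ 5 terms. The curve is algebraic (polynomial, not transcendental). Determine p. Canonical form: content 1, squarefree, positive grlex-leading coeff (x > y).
x^4 + 3*x*y^3 + x*y + 3*y

1. Degree: a generic line meets the curve in up to 4 points, so deg p = 4.
2. From the axis intercepts and sections: one y-axis crossing is at y = 0; one x-axis crossing is at x = 0.
3. Putting this together gives p.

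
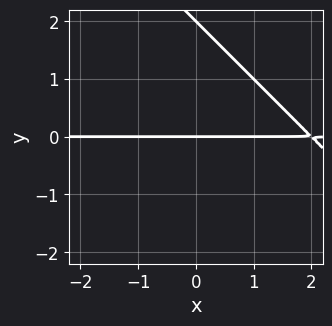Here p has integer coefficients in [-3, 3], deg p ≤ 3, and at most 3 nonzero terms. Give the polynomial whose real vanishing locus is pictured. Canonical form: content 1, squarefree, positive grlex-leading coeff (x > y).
x*y + y^2 - 2*y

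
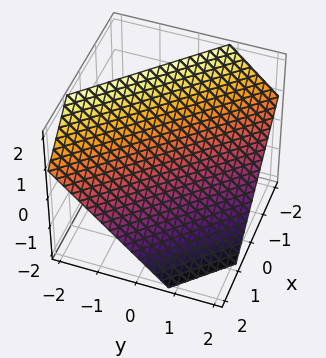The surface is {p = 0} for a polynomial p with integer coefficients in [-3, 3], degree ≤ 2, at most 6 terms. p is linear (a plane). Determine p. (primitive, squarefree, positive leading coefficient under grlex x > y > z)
(a) The degree is 1 — every cross-section is a straight line — this is a plane.
(b) Putting this together gives p.

3*x + 3*y + 3*z - 2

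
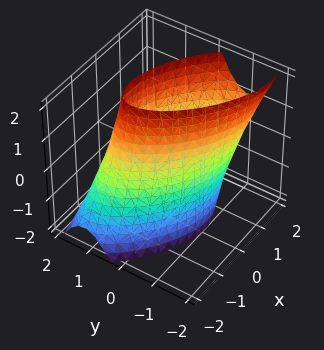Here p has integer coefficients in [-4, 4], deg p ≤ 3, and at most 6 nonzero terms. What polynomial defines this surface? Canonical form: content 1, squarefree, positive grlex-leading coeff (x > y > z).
First, the degree is 2 — a generic line meets the surface in up to 2 points.
Then, against the integer gridlines: among the integer gridlines, it crosses the y-axis at y ∈ {-1, 1}; it misses every integer gridline on the z-axis.
Finally, these observations pin down the coefficients.

2*x^2 + 3*x*y - x*z + 3*y^2 - 3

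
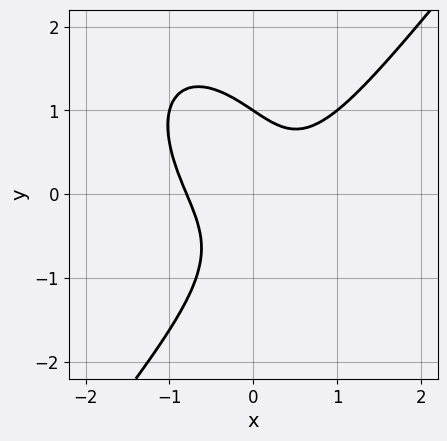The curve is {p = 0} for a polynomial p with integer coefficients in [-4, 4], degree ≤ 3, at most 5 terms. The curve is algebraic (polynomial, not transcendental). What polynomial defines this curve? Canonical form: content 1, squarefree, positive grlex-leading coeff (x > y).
1. The degree is 3 — no degree-2 curve has this shape.
2. From the axis intercepts and sections: it crosses the y-axis at the gridline y = 1.
3. Assembling these constraints gives the stated polynomial.

2*x^3 - y^3 - 2*x*y + 1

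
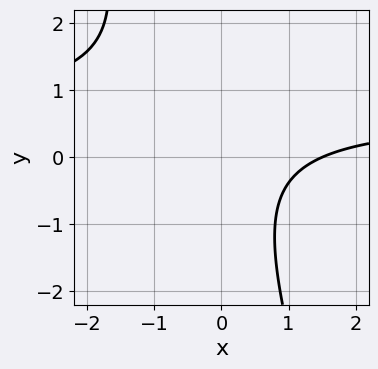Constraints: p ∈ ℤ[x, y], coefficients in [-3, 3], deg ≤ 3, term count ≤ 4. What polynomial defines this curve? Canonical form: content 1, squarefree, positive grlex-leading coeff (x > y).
3*x*y + y^2 - 2*x + 3

The degree is 2 — a generic line meets the curve in up to 2 points.
Observable constraints: no y-intercept at any integer in the box.
These observations pin down the coefficients.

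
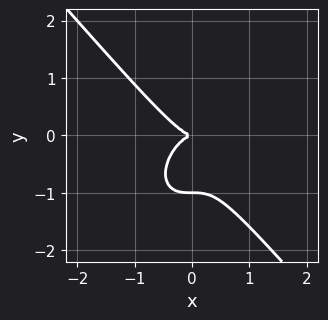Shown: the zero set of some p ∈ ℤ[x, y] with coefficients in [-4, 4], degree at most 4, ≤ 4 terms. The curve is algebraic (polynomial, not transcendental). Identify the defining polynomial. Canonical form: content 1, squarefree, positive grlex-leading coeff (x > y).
deg p = 3. The shape is more complex than any degree-2 curve.
Checking where it meets the axes: one x-axis crossing is at x = 0; among the integer gridlines, it crosses the y-axis at y ∈ {-1, 0}.
Assembling these constraints gives the stated polynomial.

3*x^3 + 2*y^3 + 2*y^2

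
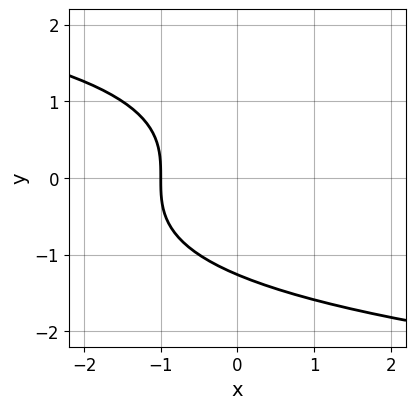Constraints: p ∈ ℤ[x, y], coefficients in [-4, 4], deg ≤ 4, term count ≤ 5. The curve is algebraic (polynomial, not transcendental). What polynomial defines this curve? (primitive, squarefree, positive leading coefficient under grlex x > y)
y^3 + 2*x + 2

1. Degree: a generic line meets the curve in up to 3 points, so deg p = 3.
2. Against the integer gridlines: it crosses the x-axis at the gridline x = -1.
3. Assembling these constraints gives the stated polynomial.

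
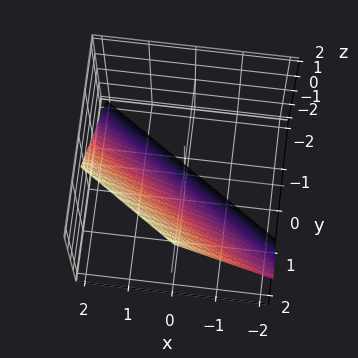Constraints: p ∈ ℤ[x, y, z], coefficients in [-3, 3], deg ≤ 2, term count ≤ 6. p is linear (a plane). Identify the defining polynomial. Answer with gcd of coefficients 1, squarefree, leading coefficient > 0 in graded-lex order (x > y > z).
2*x + 3*y - 2*z - 2

deg p = 1. The surface is flat (a plane).
Checking where it meets the axes: it crosses the z-axis at the gridline z = -1; it crosses the x-axis at the gridline x = 1.
These observations pin down the coefficients.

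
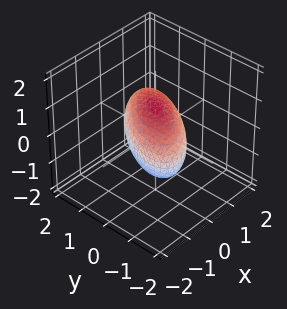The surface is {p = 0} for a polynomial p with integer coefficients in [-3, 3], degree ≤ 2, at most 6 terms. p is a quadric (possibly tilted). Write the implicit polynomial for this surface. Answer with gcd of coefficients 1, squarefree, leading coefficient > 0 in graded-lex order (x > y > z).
First, deg p = 2. No degree-1 surface has this shape.
Then, observable constraints: among the integer gridlines, it crosses the x-axis at x ∈ {-1, 1}; the z-axis gridline crossings are at z ∈ {-1, 1}.
Finally, together with the visible shape, these determine p as stated.

3*x^2 - 3*x*y + 2*y^2 + 3*z^2 - 3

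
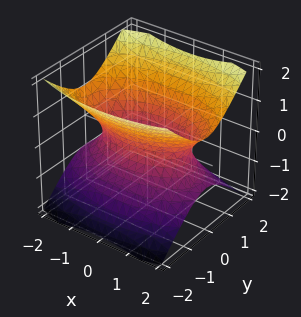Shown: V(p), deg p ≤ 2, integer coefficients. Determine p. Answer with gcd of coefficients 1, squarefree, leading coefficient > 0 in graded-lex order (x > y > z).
(a) The degree is 2 — one connected sheet with a waist; a quadric.
(b) Symmetries: mirror symmetry x ↦ −x ⇒ only even powers of x; mirror symmetry z ↦ −z ⇒ only even powers of z; it's symmetric under y → −y, forcing even powers of y.
(c) Observable constraints: the surface avoids every integer z-axis point in the box.
(d) The integer polynomial consistent with all of this is the stated p.

x^2 + 3*y^2 - 3*z^2 - 2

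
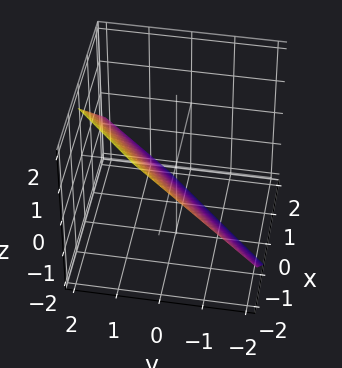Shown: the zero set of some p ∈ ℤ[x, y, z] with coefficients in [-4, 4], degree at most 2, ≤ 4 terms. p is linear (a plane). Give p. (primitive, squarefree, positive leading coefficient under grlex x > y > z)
3*x - 3*y + 3*z + 2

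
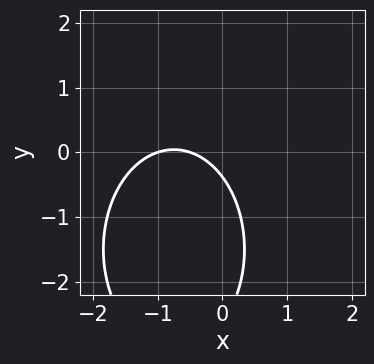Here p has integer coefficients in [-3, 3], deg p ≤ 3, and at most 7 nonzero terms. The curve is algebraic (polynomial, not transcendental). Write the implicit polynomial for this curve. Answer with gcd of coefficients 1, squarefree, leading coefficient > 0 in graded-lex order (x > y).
1. Degree: a generic line meets the curve in up to 2 points, so deg p = 2.
2. Reading off the gridlines: it meets the x-axis at x = -1 (among the integer gridlines).
3. Solving for integer coefficients yields p as stated.

2*x^2 + y^2 + 3*x + 3*y + 1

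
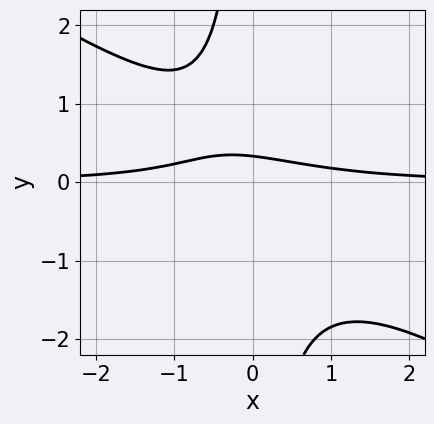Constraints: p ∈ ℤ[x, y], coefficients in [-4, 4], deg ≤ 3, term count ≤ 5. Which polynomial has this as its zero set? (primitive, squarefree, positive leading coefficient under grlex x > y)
First, deg p = 3. A generic line meets the curve in up to 3 points.
Next, observable constraints: the curve avoids every integer x-axis point in the box.
Finally, these observations pin down the coefficients.

2*x^2*y + 3*x*y^2 + 3*y - 1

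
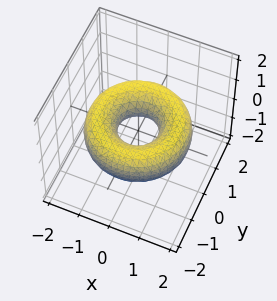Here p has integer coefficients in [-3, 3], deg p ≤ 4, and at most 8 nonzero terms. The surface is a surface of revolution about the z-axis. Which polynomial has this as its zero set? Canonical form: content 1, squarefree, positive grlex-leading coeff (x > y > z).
x^4 + 2*x^2*y^2 + y^4 - 3*x^2 - 3*y^2 + 3*z^2 + 1

Degree: the shape is more complex than any degree-3 surface, so deg p = 4.
Symmetries: rotational symmetry about the z-axis ⇒ p depends on x, y only through x² + y².
Observable constraints: a circular section at z = 0 has radius between 0 and 1; it misses every integer gridline on the z-axis.
Fitting integer coefficients to these (and the overall shape) gives p.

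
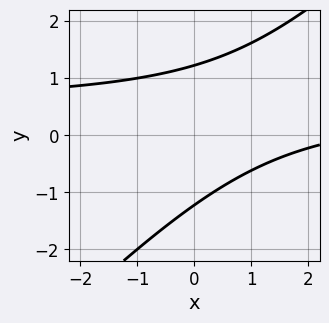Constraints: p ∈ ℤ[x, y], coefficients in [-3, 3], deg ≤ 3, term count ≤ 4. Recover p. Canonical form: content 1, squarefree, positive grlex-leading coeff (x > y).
1. The degree is 2 — the shape is more complex than any degree-1 curve.
2. Checking where it meets the axes: the curve avoids every integer x-axis point in the box.
3. Putting this together gives p.

2*x*y - 2*y^2 - x + 3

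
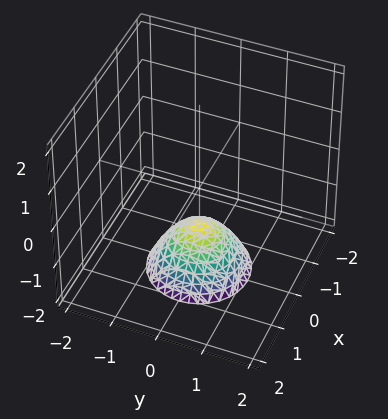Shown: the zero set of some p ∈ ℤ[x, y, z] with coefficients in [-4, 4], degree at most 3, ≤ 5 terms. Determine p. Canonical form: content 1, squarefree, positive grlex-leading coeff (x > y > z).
Degree: no degree-1 surface has this shape, so deg p = 2.
Symmetry: the z-axis is an axis of rotation, so x and y enter only as x² + y².
Reading off the gridlines: no x-intercept at any integer in the box; a circular section at z = -2 has radius exactly 1.
Putting this together gives p. Check: (0, 0, -1) on the z-axis lies on the surface, and p(0, 0, -1) = 0. ✓

x^2 + y^2 + z + 1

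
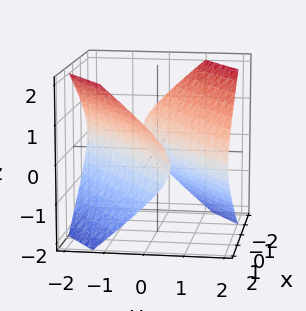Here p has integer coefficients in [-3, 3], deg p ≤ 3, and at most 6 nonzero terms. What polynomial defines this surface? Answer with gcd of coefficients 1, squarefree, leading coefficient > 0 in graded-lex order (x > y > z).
First, there are 2 components.
Then, degree: a generic line meets the surface in up to 2 points, so deg p = 2.
Next, against the integer gridlines: it misses every integer gridline on the z-axis; the x-axis gridline crossings are at x ∈ {-1, 1}.
Finally, together with the visible shape, these determine p as stated.

x^2 - 3*x*y + 2*y^2 - 3*z^2 - 1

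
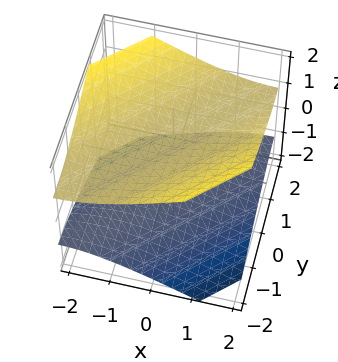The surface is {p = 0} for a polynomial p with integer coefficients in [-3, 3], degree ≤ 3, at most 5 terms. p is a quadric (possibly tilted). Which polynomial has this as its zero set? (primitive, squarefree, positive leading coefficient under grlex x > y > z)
x^2 - 2*x*y + y^2 - 3*z^2 + 3

(a) I count 2 distinct pieces. Treating them together as one polynomial.
(b) deg p = 2. The shape is more complex than any degree-1 surface.
(c) From the visible intercepts: no x-intercept at any integer in the box; the z-axis gridline crossings are at z ∈ {-1, 1}; it misses every integer gridline on the y-axis.
(d) Assembling these constraints gives the stated polynomial.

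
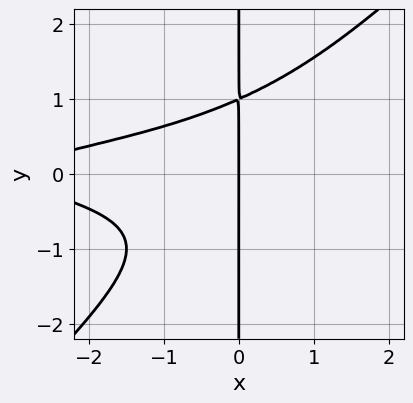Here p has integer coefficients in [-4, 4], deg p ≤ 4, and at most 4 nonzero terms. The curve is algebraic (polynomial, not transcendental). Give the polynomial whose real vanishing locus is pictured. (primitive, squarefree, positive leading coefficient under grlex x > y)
First, degree: the shape is more complex than any degree-3 curve, so deg p = 4.
Then, checking where it meets the axes: it crosses the x-axis at the gridline x = 0; every point of the y-axis in the box is on the curve.
Finally, the integer polynomial consistent with all of this is the stated p.

3*x^2*y^2 - 3*x*y^3 + x^2 + 3*x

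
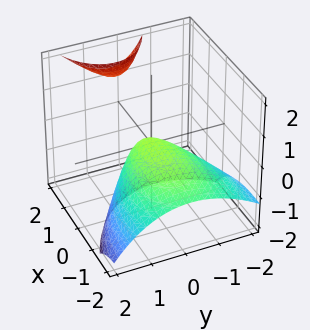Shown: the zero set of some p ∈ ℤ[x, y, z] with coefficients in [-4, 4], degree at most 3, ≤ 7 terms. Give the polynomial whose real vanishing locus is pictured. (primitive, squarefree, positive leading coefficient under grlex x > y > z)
1. There are 2 components. Treating them together as one polynomial.
2. The degree is 2 — no degree-1 surface has this shape.
3. Reading off the gridlines: one z-axis crossing is at z = 0; it crosses the x-axis at the gridline x = 0; it meets the y-axis at y = 0 (among the integer gridlines).
4. Fitting integer coefficients to these (and the overall shape) gives p.

x^2 - 3*x*z + 2*y^2 - y*z + 3*z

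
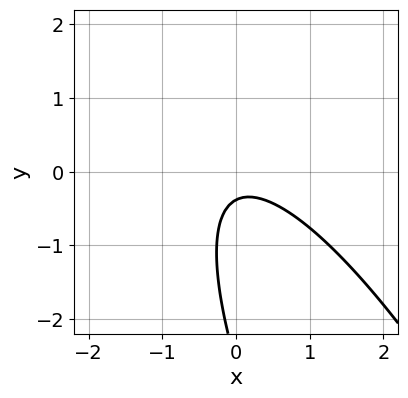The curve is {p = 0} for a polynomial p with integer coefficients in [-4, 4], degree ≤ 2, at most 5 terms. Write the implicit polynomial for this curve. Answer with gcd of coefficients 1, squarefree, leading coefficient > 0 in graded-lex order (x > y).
deg p = 2. The shape is more complex than any degree-1 curve.
Observable constraints: it misses every integer gridline on the x-axis.
Fitting integer coefficients to these (and the overall shape) gives p.

3*x^2 + 3*x*y + y^2 + 3*y + 1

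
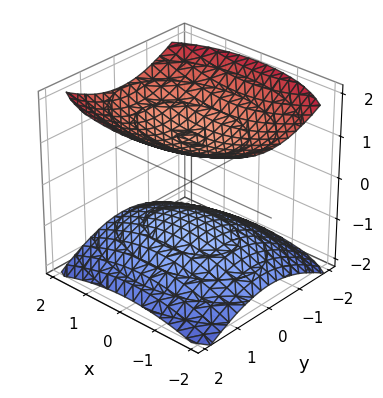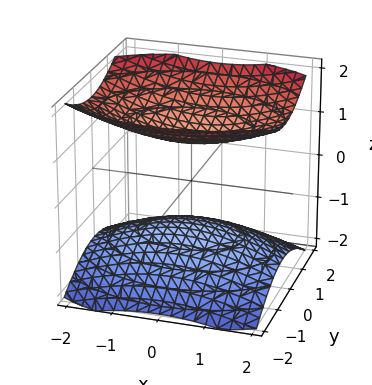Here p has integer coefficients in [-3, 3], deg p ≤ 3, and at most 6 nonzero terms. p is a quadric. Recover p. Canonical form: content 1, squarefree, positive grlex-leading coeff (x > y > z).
x^2 + 2*y^2 - 3*z^2 + 3

First, I count 2 distinct pieces.
Next, the degree is 2 — two separate bowl-shaped sheets opening away from each other; a quadric.
Then, symmetries: it's symmetric under y → −y, forcing even powers of y; it's symmetric under x → −x, forcing even powers of x; mirror symmetry z ↦ −z ⇒ only even powers of z.
Next, observable constraints: no x-intercept at any integer in the box; it misses every integer gridline on the y-axis.
Finally, together with the visible shape, these determine p as stated.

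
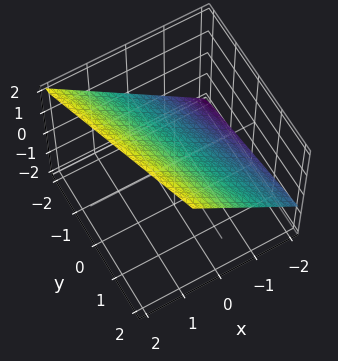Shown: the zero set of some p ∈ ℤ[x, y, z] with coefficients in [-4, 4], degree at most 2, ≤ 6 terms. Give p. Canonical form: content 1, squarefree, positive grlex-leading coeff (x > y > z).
(a) Degree: the surface is flat (a plane), so deg p = 1.
(b) Observable constraints: one y-axis crossing is at y = -2.
(c) These observations pin down the coefficients.

3*x + y - 3*z + 2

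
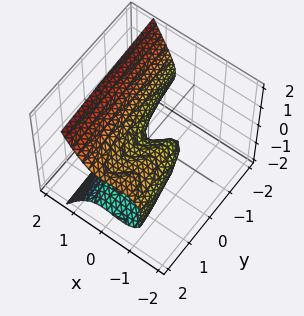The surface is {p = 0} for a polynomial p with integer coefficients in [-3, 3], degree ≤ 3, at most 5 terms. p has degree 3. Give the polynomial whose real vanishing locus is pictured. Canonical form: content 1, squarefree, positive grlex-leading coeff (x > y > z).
First, the degree is 3 — no degree-2 surface has this shape.
Then, against the integer gridlines: it meets the y-axis at y = 0 (among the integer gridlines); it crosses the z-axis at the gridline z = 0.
Finally, the integer polynomial consistent with all of this is the stated p. Check: (-1, 0, 0) on the x-axis lies on the surface, and p(-1, 0, 0) = 0. ✓

3*x^3 + 3*x^2 - 3*z^2 + y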